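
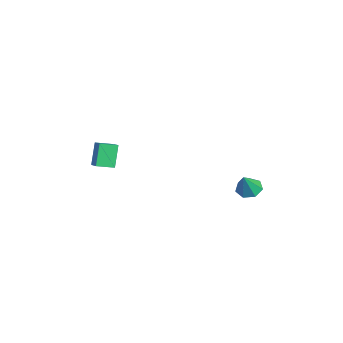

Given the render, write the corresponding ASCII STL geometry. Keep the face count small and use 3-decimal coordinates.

solid 
facet normal -0.463 0.273 -0.843
outer loop
vertex 3.973 3.597 -4.141
vertex 3.476 3.962 -3.75
vertex 4.11 4.204 -4.02
endloop
endfacet
facet normal 0.975 -0.201 -0.096
outer loop
vertex 3.973 3.597 -4.141
vertex 4.11 4.204 -4.02
vertex 4.124 3.578 -2.57
endloop
endfacet
facet normal -0.463 0.273 -0.843
outer loop
vertex 4.11 4.204 -4.02
vertex 3.476 3.962 -3.75
vertex 3.769 4.628 -3.695
endloop
endfacet
facet normal 0.834 0.509 0.212
outer loop
vertex 4.11 4.204 -4.02
vertex 3.769 4.628 -3.695
vertex 4.124 3.578 -2.57
endloop
endfacet
facet normal -0.464 0.274 -0.842
outer loop
vertex 3.769 4.628 -3.695
vertex 3.476 3.962 -3.75
vertex 3.208 4.551 -3.411
endloop
endfacet
facet normal 0.216 0.747 0.629
outer loop
vertex 3.769 4.628 -3.695
vertex 3.208 4.551 -3.411
vertex 4.124 3.578 -2.57
endloop
endfacet
facet normal -0.463 0.275 -0.843
outer loop
vertex 3.208 4.551 -3.411
vertex 3.476 3.962 -3.75
vertex 2.848 4.03 -3.383
endloop
endfacet
facet normal -0.419 0.335 0.844
outer loop
vertex 3.208 4.551 -3.411
vertex 2.848 4.03 -3.383
vertex 4.124 3.578 -2.57
endloop
endfacet
facet normal -0.463 0.274 -0.843
outer loop
vertex 2.848 4.03 -3.383
vertex 3.476 3.962 -3.75
vertex 2.961 3.458 -3.631
endloop
endfacet
facet normal -0.589 -0.417 0.693
outer loop
vertex 2.848 4.03 -3.383
vertex 2.961 3.458 -3.631
vertex 4.124 3.578 -2.57
endloop
endfacet
facet normal -0.463 0.275 -0.842
outer loop
vertex 2.961 3.458 -3.631
vertex 3.476 3.962 -3.75
vertex 3.461 3.265 -3.969
endloop
endfacet
facet normal -0.168 -0.942 0.290
outer loop
vertex 2.961 3.458 -3.631
vertex 3.461 3.265 -3.969
vertex 4.124 3.578 -2.57
endloop
endfacet
facet normal -0.462 0.275 -0.843
outer loop
vertex 3.461 3.265 -3.969
vertex 3.476 3.962 -3.75
vertex 3.973 3.597 -4.141
endloop
endfacet
facet normal 0.529 -0.847 -0.061
outer loop
vertex 3.461 3.265 -3.969
vertex 3.973 3.597 -4.141
vertex 4.124 3.578 -2.57
endloop
endfacet
facet normal -0.893 -0.202 -0.402
outer loop
vertex 0.56 -3.701 -1.641
vertex 0.444 -2.734 -1.869
vertex 1.194 -3.93 -2.936
endloop
endfacet
facet normal 0.116 -0.967 0.228
outer loop
vertex 2.096 -3.726 -2.531
vertex 0.56 -3.701 -1.641
vertex 1.194 -3.93 -2.936
endloop
endfacet
facet normal -0.893 -0.202 -0.401
outer loop
vertex 1.194 -3.93 -2.936
vertex 0.444 -2.734 -1.869
vertex 1.078 -2.964 -3.164
endloop
endfacet
facet normal 0.434 -0.157 -0.887
outer loop
vertex 1.078 -2.964 -3.164
vertex 2.096 -3.726 -2.531
vertex 1.194 -3.93 -2.936
endloop
endfacet
facet normal -0.434 0.157 0.887
outer loop
vertex 0.56 -3.701 -1.641
vertex 1.346 -2.53 -1.464
vertex 0.444 -2.734 -1.869
endloop
endfacet
facet normal 0.117 -0.966 0.229
outer loop
vertex 1.462 -3.496 -1.236
vertex 0.56 -3.701 -1.641
vertex 2.096 -3.726 -2.531
endloop
endfacet
facet normal -0.434 0.157 0.887
outer loop
vertex 1.462 -3.496 -1.236
vertex 1.346 -2.53 -1.464
vertex 0.56 -3.701 -1.641
endloop
endfacet
facet normal -0.116 0.967 -0.228
outer loop
vertex 0.444 -2.734 -1.869
vertex 1.346 -2.53 -1.464
vertex 1.078 -2.964 -3.164
endloop
endfacet
facet normal 0.434 -0.157 -0.887
outer loop
vertex 1.98 -2.759 -2.759
vertex 2.096 -3.726 -2.531
vertex 1.078 -2.964 -3.164
endloop
endfacet
facet normal -0.117 0.967 -0.228
outer loop
vertex 1.078 -2.964 -3.164
vertex 1.346 -2.53 -1.464
vertex 1.98 -2.759 -2.759
endloop
endfacet
facet normal 0.893 0.202 0.402
outer loop
vertex 1.98 -2.759 -2.759
vertex 1.462 -3.496 -1.236
vertex 2.096 -3.726 -2.531
endloop
endfacet
facet normal 0.893 0.202 0.402
outer loop
vertex 1.346 -2.53 -1.464
vertex 1.462 -3.496 -1.236
vertex 1.98 -2.759 -2.759
endloop
endfacet

endsolid


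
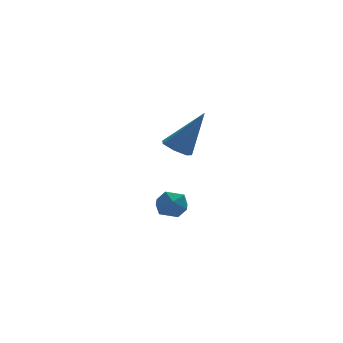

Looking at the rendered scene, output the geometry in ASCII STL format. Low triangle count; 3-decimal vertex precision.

solid 
facet normal -0.958 0.234 -0.165
outer loop
vertex 3.215 2.239 -3.222
vertex 3.01 1.897 -2.517
vertex 3.206 2.682 -2.544
endloop
endfacet
facet normal -0.524 0.710 -0.471
outer loop
vertex 3.215 2.239 -3.222
vertex 3.206 2.682 -2.544
vertex 3.807 2.771 -3.079
endloop
endfacet
facet normal -0.100 0.361 -0.927
outer loop
vertex 3.215 2.239 -3.222
vertex 3.807 2.771 -3.079
vertex 3.983 2.041 -3.382
endloop
endfacet
facet normal -0.274 -0.332 -0.903
outer loop
vertex 3.215 2.239 -3.222
vertex 3.983 2.041 -3.382
vertex 3.491 1.501 -3.034
endloop
endfacet
facet normal -0.803 -0.410 -0.433
outer loop
vertex 3.215 2.239 -3.222
vertex 3.491 1.501 -3.034
vertex 3.01 1.897 -2.517
endloop
endfacet
facet normal -0.113 0.993 0.038
outer loop
vertex 3.807 2.771 -3.079
vertex 3.206 2.682 -2.544
vertex 3.969 2.759 -2.286
endloop
endfacet
facet normal -0.816 0.222 0.534
outer loop
vertex 3.206 2.682 -2.544
vertex 3.01 1.897 -2.517
vertex 3.477 2.219 -1.938
endloop
endfacet
facet normal -0.564 -0.819 0.103
outer loop
vertex 3.01 1.897 -2.517
vertex 3.491 1.501 -3.034
vertex 3.653 1.489 -2.241
endloop
endfacet
facet normal 0.293 -0.692 -0.660
outer loop
vertex 3.491 1.501 -3.034
vertex 3.983 2.041 -3.382
vertex 4.254 1.578 -2.776
endloop
endfacet
facet normal 0.572 0.428 -0.700
outer loop
vertex 3.983 2.041 -3.382
vertex 3.807 2.771 -3.079
vertex 4.45 2.363 -2.803
endloop
endfacet
facet normal 0.274 0.332 0.903
outer loop
vertex 4.245 2.021 -2.098
vertex 3.969 2.759 -2.286
vertex 3.477 2.219 -1.938
endloop
endfacet
facet normal 0.100 -0.361 0.927
outer loop
vertex 4.245 2.021 -2.098
vertex 3.477 2.219 -1.938
vertex 3.653 1.489 -2.241
endloop
endfacet
facet normal 0.524 -0.710 0.471
outer loop
vertex 4.245 2.021 -2.098
vertex 3.653 1.489 -2.241
vertex 4.254 1.578 -2.776
endloop
endfacet
facet normal 0.958 -0.234 0.165
outer loop
vertex 4.245 2.021 -2.098
vertex 4.254 1.578 -2.776
vertex 4.45 2.363 -2.803
endloop
endfacet
facet normal 0.803 0.410 0.433
outer loop
vertex 4.245 2.021 -2.098
vertex 4.45 2.363 -2.803
vertex 3.969 2.759 -2.286
endloop
endfacet
facet normal -0.293 0.692 0.660
outer loop
vertex 3.477 2.219 -1.938
vertex 3.969 2.759 -2.286
vertex 3.206 2.682 -2.544
endloop
endfacet
facet normal -0.572 -0.428 0.700
outer loop
vertex 3.653 1.489 -2.241
vertex 3.477 2.219 -1.938
vertex 3.01 1.897 -2.517
endloop
endfacet
facet normal 0.113 -0.993 -0.038
outer loop
vertex 4.254 1.578 -2.776
vertex 3.653 1.489 -2.241
vertex 3.491 1.501 -3.034
endloop
endfacet
facet normal 0.816 -0.222 -0.534
outer loop
vertex 4.45 2.363 -2.803
vertex 4.254 1.578 -2.776
vertex 3.983 2.041 -3.382
endloop
endfacet
facet normal 0.564 0.819 -0.103
outer loop
vertex 3.969 2.759 -2.286
vertex 4.45 2.363 -2.803
vertex 3.807 2.771 -3.079
endloop
endfacet
facet normal -0.522 0.009 -0.853
outer loop
vertex 3.821 -0.136 1.293
vertex 3.354 -0.591 1.574
vertex 3.344 0.119 1.588
endloop
endfacet
facet normal 0.490 0.871 0.040
outer loop
vertex 3.821 -0.136 1.293
vertex 3.344 0.119 1.588
vertex 4.486 -0.609 3.426
endloop
endfacet
facet normal -0.521 0.009 -0.853
outer loop
vertex 3.344 0.119 1.588
vertex 3.354 -0.591 1.574
vertex 2.874 -0.16 1.872
endloop
endfacet
facet normal -0.220 0.853 0.474
outer loop
vertex 3.344 0.119 1.588
vertex 2.874 -0.16 1.872
vertex 4.486 -0.609 3.426
endloop
endfacet
facet normal -0.522 0.009 -0.853
outer loop
vertex 2.874 -0.16 1.872
vertex 3.354 -0.591 1.574
vertex 2.766 -0.764 1.932
endloop
endfacet
facet normal -0.654 0.190 0.733
outer loop
vertex 2.874 -0.16 1.872
vertex 2.766 -0.764 1.932
vertex 4.486 -0.609 3.426
endloop
endfacet
facet normal -0.522 0.008 -0.853
outer loop
vertex 2.766 -0.764 1.932
vertex 3.354 -0.591 1.574
vertex 3.1 -1.237 1.723
endloop
endfacet
facet normal -0.484 -0.616 0.621
outer loop
vertex 2.766 -0.764 1.932
vertex 3.1 -1.237 1.723
vertex 4.486 -0.609 3.426
endloop
endfacet
facet normal -0.521 0.008 -0.853
outer loop
vertex 3.1 -1.237 1.723
vertex 3.354 -0.591 1.574
vertex 3.626 -1.223 1.402
endloop
endfacet
facet normal 0.162 -0.961 0.223
outer loop
vertex 3.1 -1.237 1.723
vertex 3.626 -1.223 1.402
vertex 4.486 -0.609 3.426
endloop
endfacet
facet normal -0.522 0.008 -0.853
outer loop
vertex 3.626 -1.223 1.402
vertex 3.354 -0.591 1.574
vertex 3.947 -0.733 1.21
endloop
endfacet
facet normal 0.796 -0.584 -0.161
outer loop
vertex 3.626 -1.223 1.402
vertex 3.947 -0.733 1.21
vertex 4.486 -0.609 3.426
endloop
endfacet
facet normal -0.522 0.009 -0.853
outer loop
vertex 3.947 -0.733 1.21
vertex 3.354 -0.591 1.574
vertex 3.821 -0.136 1.293
endloop
endfacet
facet normal 0.942 0.232 -0.242
outer loop
vertex 3.947 -0.733 1.21
vertex 3.821 -0.136 1.293
vertex 4.486 -0.609 3.426
endloop
endfacet

endsolid


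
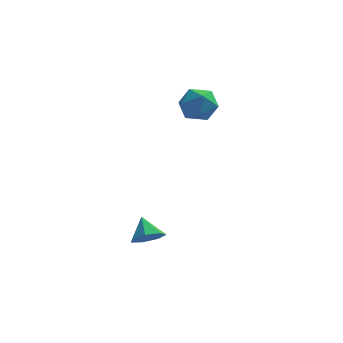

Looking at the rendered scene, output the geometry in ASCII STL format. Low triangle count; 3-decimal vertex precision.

solid 
facet normal -0.665 0.646 0.375
outer loop
vertex -0.902 2.08 1.537
vertex -1.552 1.503 1.379
vertex -1.128 1.49 2.154
endloop
endfacet
facet normal -0.028 0.728 0.685
outer loop
vertex -0.902 2.08 1.537
vertex -1.128 1.49 2.154
vertex -0.276 1.666 2.002
endloop
endfacet
facet normal 0.448 0.876 0.176
outer loop
vertex -0.902 2.08 1.537
vertex -0.276 1.666 2.002
vertex -0.173 1.788 1.134
endloop
endfacet
facet normal 0.107 0.887 -0.450
outer loop
vertex -0.902 2.08 1.537
vertex -0.173 1.788 1.134
vertex -0.961 1.687 0.748
endloop
endfacet
facet normal -0.581 0.745 -0.327
outer loop
vertex -0.902 2.08 1.537
vertex -0.961 1.687 0.748
vertex -1.552 1.503 1.379
endloop
endfacet
facet normal 0.154 0.105 0.983
outer loop
vertex -0.276 1.666 2.002
vertex -1.128 1.49 2.154
vertex -0.539 0.833 2.132
endloop
endfacet
facet normal -0.877 -0.028 0.479
outer loop
vertex -1.128 1.49 2.154
vertex -1.552 1.503 1.379
vertex -1.327 0.732 1.746
endloop
endfacet
facet normal -0.742 0.132 -0.657
outer loop
vertex -1.552 1.503 1.379
vertex -0.961 1.687 0.748
vertex -1.224 0.854 0.878
endloop
endfacet
facet normal 0.372 0.362 -0.855
outer loop
vertex -0.961 1.687 0.748
vertex -0.173 1.788 1.134
vertex -0.372 1.03 0.726
endloop
endfacet
facet normal 0.925 0.345 0.158
outer loop
vertex -0.173 1.788 1.134
vertex -0.276 1.666 2.002
vertex 0.052 1.017 1.501
endloop
endfacet
facet normal -0.107 -0.887 0.450
outer loop
vertex -0.598 0.44 1.343
vertex -0.539 0.833 2.132
vertex -1.327 0.732 1.746
endloop
endfacet
facet normal -0.448 -0.876 -0.176
outer loop
vertex -0.598 0.44 1.343
vertex -1.327 0.732 1.746
vertex -1.224 0.854 0.878
endloop
endfacet
facet normal 0.028 -0.728 -0.685
outer loop
vertex -0.598 0.44 1.343
vertex -1.224 0.854 0.878
vertex -0.372 1.03 0.726
endloop
endfacet
facet normal 0.665 -0.646 -0.375
outer loop
vertex -0.598 0.44 1.343
vertex -0.372 1.03 0.726
vertex 0.052 1.017 1.501
endloop
endfacet
facet normal 0.581 -0.745 0.327
outer loop
vertex -0.598 0.44 1.343
vertex 0.052 1.017 1.501
vertex -0.539 0.833 2.132
endloop
endfacet
facet normal -0.372 -0.362 0.855
outer loop
vertex -1.327 0.732 1.746
vertex -0.539 0.833 2.132
vertex -1.128 1.49 2.154
endloop
endfacet
facet normal -0.925 -0.345 -0.158
outer loop
vertex -1.224 0.854 0.878
vertex -1.327 0.732 1.746
vertex -1.552 1.503 1.379
endloop
endfacet
facet normal -0.154 -0.105 -0.983
outer loop
vertex -0.372 1.03 0.726
vertex -1.224 0.854 0.878
vertex -0.961 1.687 0.748
endloop
endfacet
facet normal 0.877 0.028 -0.479
outer loop
vertex 0.052 1.017 1.501
vertex -0.372 1.03 0.726
vertex -0.173 1.788 1.134
endloop
endfacet
facet normal 0.742 -0.132 0.657
outer loop
vertex -0.539 0.833 2.132
vertex 0.052 1.017 1.501
vertex -0.276 1.666 2.002
endloop
endfacet
facet normal 0.312 -0.655 -0.688
outer loop
vertex -1.926 -2.26 -4.1
vertex -2.256 -2.784 -3.751
vertex -2.511 -2.365 -4.265
endloop
endfacet
facet normal -0.113 0.970 -0.218
outer loop
vertex -1.926 -2.26 -4.1
vertex -2.511 -2.365 -4.265
vertex -2.584 -2.096 -3.029
endloop
endfacet
facet normal 0.313 -0.654 -0.689
outer loop
vertex -2.511 -2.365 -4.265
vertex -2.256 -2.784 -3.751
vertex -2.903 -2.785 -4.044
endloop
endfacet
facet normal -0.765 0.619 -0.180
outer loop
vertex -2.511 -2.365 -4.265
vertex -2.903 -2.785 -4.044
vertex -2.584 -2.096 -3.029
endloop
endfacet
facet normal 0.313 -0.655 -0.688
outer loop
vertex -2.903 -2.785 -4.044
vertex -2.256 -2.784 -3.751
vertex -2.808 -3.204 -3.602
endloop
endfacet
facet normal -0.963 0.059 0.263
outer loop
vertex -2.903 -2.785 -4.044
vertex -2.808 -3.204 -3.602
vertex -2.584 -2.096 -3.029
endloop
endfacet
facet normal 0.312 -0.654 -0.689
outer loop
vertex -2.808 -3.204 -3.602
vertex -2.256 -2.784 -3.751
vertex -2.298 -3.307 -3.273
endloop
endfacet
facet normal -0.559 -0.289 0.777
outer loop
vertex -2.808 -3.204 -3.602
vertex -2.298 -3.307 -3.273
vertex -2.584 -2.096 -3.029
endloop
endfacet
facet normal 0.313 -0.654 -0.688
outer loop
vertex -2.298 -3.307 -3.273
vertex -2.256 -2.784 -3.751
vertex -1.756 -3.015 -3.304
endloop
endfacet
facet normal 0.144 -0.163 0.976
outer loop
vertex -2.298 -3.307 -3.273
vertex -1.756 -3.015 -3.304
vertex -2.584 -2.096 -3.029
endloop
endfacet
facet normal 0.312 -0.656 -0.688
outer loop
vertex -1.756 -3.015 -3.304
vertex -2.256 -2.784 -3.751
vertex -1.59 -2.55 -3.672
endloop
endfacet
facet normal 0.616 0.342 0.710
outer loop
vertex -1.756 -3.015 -3.304
vertex -1.59 -2.55 -3.672
vertex -2.584 -2.096 -3.029
endloop
endfacet
facet normal 0.312 -0.655 -0.688
outer loop
vertex -1.59 -2.55 -3.672
vertex -2.256 -2.784 -3.751
vertex -1.926 -2.26 -4.1
endloop
endfacet
facet normal 0.502 0.846 0.179
outer loop
vertex -1.59 -2.55 -3.672
vertex -1.926 -2.26 -4.1
vertex -2.584 -2.096 -3.029
endloop
endfacet

endsolid


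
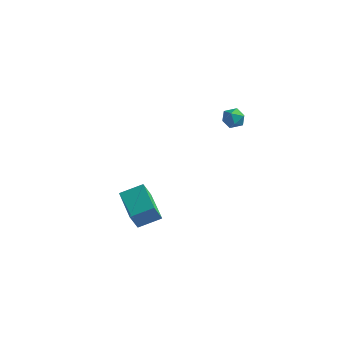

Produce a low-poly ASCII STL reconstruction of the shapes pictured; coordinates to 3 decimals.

solid 
facet normal -0.646 -0.652 -0.397
outer loop
vertex -2.164 -4.232 -3.632
vertex -3.828 -2.923 -3.073
vertex -2.076 -3.649 -4.734
endloop
endfacet
facet normal 0.760 -0.598 -0.256
outer loop
vertex -1.152 -2.717 -4.167
vertex -2.164 -4.232 -3.632
vertex -2.076 -3.649 -4.734
endloop
endfacet
facet normal -0.646 -0.652 -0.397
outer loop
vertex -2.076 -3.649 -4.734
vertex -3.828 -2.923 -3.073
vertex -3.74 -2.34 -4.175
endloop
endfacet
facet normal 0.071 0.466 -0.882
outer loop
vertex -3.74 -2.34 -4.175
vertex -1.152 -2.717 -4.167
vertex -2.076 -3.649 -4.734
endloop
endfacet
facet normal -0.071 -0.466 0.882
outer loop
vertex -2.164 -4.232 -3.632
vertex -2.904 -1.991 -2.506
vertex -3.828 -2.923 -3.073
endloop
endfacet
facet normal 0.760 -0.598 -0.256
outer loop
vertex -1.24 -3.3 -3.065
vertex -2.164 -4.232 -3.632
vertex -1.152 -2.717 -4.167
endloop
endfacet
facet normal -0.071 -0.466 0.882
outer loop
vertex -1.24 -3.3 -3.065
vertex -2.904 -1.991 -2.506
vertex -2.164 -4.232 -3.632
endloop
endfacet
facet normal -0.760 0.598 0.256
outer loop
vertex -3.828 -2.923 -3.073
vertex -2.904 -1.991 -2.506
vertex -3.74 -2.34 -4.175
endloop
endfacet
facet normal 0.071 0.466 -0.882
outer loop
vertex -2.816 -1.408 -3.608
vertex -1.152 -2.717 -4.167
vertex -3.74 -2.34 -4.175
endloop
endfacet
facet normal -0.760 0.598 0.256
outer loop
vertex -3.74 -2.34 -4.175
vertex -2.904 -1.991 -2.506
vertex -2.816 -1.408 -3.608
endloop
endfacet
facet normal 0.646 0.652 0.397
outer loop
vertex -2.816 -1.408 -3.608
vertex -1.24 -3.3 -3.065
vertex -1.152 -2.717 -4.167
endloop
endfacet
facet normal 0.646 0.652 0.397
outer loop
vertex -2.904 -1.991 -2.506
vertex -1.24 -3.3 -3.065
vertex -2.816 -1.408 -3.608
endloop
endfacet
facet normal -0.599 0.474 0.645
outer loop
vertex 1.409 0.019 3.563
vertex 1.294 -0.588 3.902
vertex 1.83 -0.173 4.095
endloop
endfacet
facet normal -0.092 0.911 0.401
outer loop
vertex 1.409 0.019 3.563
vertex 1.83 -0.173 4.095
vertex 2.106 0.111 3.513
endloop
endfacet
facet normal -0.146 0.939 -0.311
outer loop
vertex 1.409 0.019 3.563
vertex 2.106 0.111 3.513
vertex 1.741 -0.129 2.959
endloop
endfacet
facet normal -0.689 0.519 -0.506
outer loop
vertex 1.409 0.019 3.563
vertex 1.741 -0.129 2.959
vertex 1.239 -0.56 3.2
endloop
endfacet
facet normal -0.969 0.231 0.085
outer loop
vertex 1.409 0.019 3.563
vertex 1.239 -0.56 3.2
vertex 1.294 -0.588 3.902
endloop
endfacet
facet normal 0.543 0.624 0.562
outer loop
vertex 2.106 0.111 3.513
vertex 1.83 -0.173 4.095
vertex 2.421 -0.44 3.82
endloop
endfacet
facet normal -0.281 -0.082 0.956
outer loop
vertex 1.83 -0.173 4.095
vertex 1.294 -0.588 3.902
vertex 1.919 -0.871 4.061
endloop
endfacet
facet normal -0.879 -0.475 0.050
outer loop
vertex 1.294 -0.588 3.902
vertex 1.239 -0.56 3.2
vertex 1.554 -1.111 3.507
endloop
endfacet
facet normal -0.426 -0.010 -0.905
outer loop
vertex 1.239 -0.56 3.2
vertex 1.741 -0.129 2.959
vertex 1.83 -0.827 2.925
endloop
endfacet
facet normal 0.453 0.670 -0.589
outer loop
vertex 1.741 -0.129 2.959
vertex 2.106 0.111 3.513
vertex 2.366 -0.412 3.118
endloop
endfacet
facet normal 0.689 -0.519 0.506
outer loop
vertex 2.251 -1.019 3.457
vertex 2.421 -0.44 3.82
vertex 1.919 -0.871 4.061
endloop
endfacet
facet normal 0.146 -0.939 0.311
outer loop
vertex 2.251 -1.019 3.457
vertex 1.919 -0.871 4.061
vertex 1.554 -1.111 3.507
endloop
endfacet
facet normal 0.092 -0.911 -0.401
outer loop
vertex 2.251 -1.019 3.457
vertex 1.554 -1.111 3.507
vertex 1.83 -0.827 2.925
endloop
endfacet
facet normal 0.599 -0.474 -0.645
outer loop
vertex 2.251 -1.019 3.457
vertex 1.83 -0.827 2.925
vertex 2.366 -0.412 3.118
endloop
endfacet
facet normal 0.969 -0.231 -0.085
outer loop
vertex 2.251 -1.019 3.457
vertex 2.366 -0.412 3.118
vertex 2.421 -0.44 3.82
endloop
endfacet
facet normal 0.426 0.010 0.905
outer loop
vertex 1.919 -0.871 4.061
vertex 2.421 -0.44 3.82
vertex 1.83 -0.173 4.095
endloop
endfacet
facet normal -0.453 -0.670 0.589
outer loop
vertex 1.554 -1.111 3.507
vertex 1.919 -0.871 4.061
vertex 1.294 -0.588 3.902
endloop
endfacet
facet normal -0.543 -0.624 -0.562
outer loop
vertex 1.83 -0.827 2.925
vertex 1.554 -1.111 3.507
vertex 1.239 -0.56 3.2
endloop
endfacet
facet normal 0.281 0.082 -0.956
outer loop
vertex 2.366 -0.412 3.118
vertex 1.83 -0.827 2.925
vertex 1.741 -0.129 2.959
endloop
endfacet
facet normal 0.879 0.475 -0.050
outer loop
vertex 2.421 -0.44 3.82
vertex 2.366 -0.412 3.118
vertex 2.106 0.111 3.513
endloop
endfacet

endsolid


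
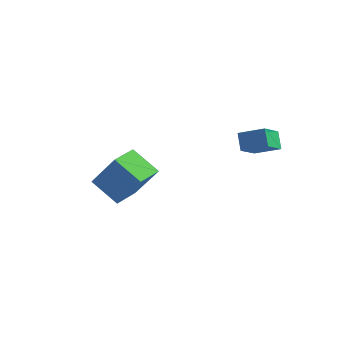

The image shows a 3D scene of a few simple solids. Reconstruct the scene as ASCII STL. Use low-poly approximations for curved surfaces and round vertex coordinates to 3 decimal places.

solid 
facet normal -0.450 0.472 0.758
outer loop
vertex 4.179 1.471 0.753
vertex 4.165 2.74 -0.046
vertex 2.947 1.131 0.234
endloop
endfacet
facet normal 0.009 -0.846 0.533
outer loop
vertex 3.415 0.64 -0.554
vertex 4.179 1.471 0.753
vertex 2.947 1.131 0.234
endloop
endfacet
facet normal -0.450 0.472 0.758
outer loop
vertex 2.947 1.131 0.234
vertex 4.165 2.74 -0.046
vertex 2.933 2.4 -0.565
endloop
endfacet
facet normal -0.893 -0.247 -0.376
outer loop
vertex 2.933 2.4 -0.565
vertex 3.415 0.64 -0.554
vertex 2.947 1.131 0.234
endloop
endfacet
facet normal 0.893 0.247 0.376
outer loop
vertex 4.179 1.471 0.753
vertex 4.633 2.249 -0.834
vertex 4.165 2.74 -0.046
endloop
endfacet
facet normal 0.009 -0.846 0.533
outer loop
vertex 4.647 0.98 -0.035
vertex 4.179 1.471 0.753
vertex 3.415 0.64 -0.554
endloop
endfacet
facet normal 0.893 0.247 0.376
outer loop
vertex 4.647 0.98 -0.035
vertex 4.633 2.249 -0.834
vertex 4.179 1.471 0.753
endloop
endfacet
facet normal -0.009 0.846 -0.533
outer loop
vertex 4.165 2.74 -0.046
vertex 4.633 2.249 -0.834
vertex 2.933 2.4 -0.565
endloop
endfacet
facet normal -0.893 -0.247 -0.376
outer loop
vertex 3.401 1.909 -1.353
vertex 3.415 0.64 -0.554
vertex 2.933 2.4 -0.565
endloop
endfacet
facet normal -0.009 0.846 -0.533
outer loop
vertex 2.933 2.4 -0.565
vertex 4.633 2.249 -0.834
vertex 3.401 1.909 -1.353
endloop
endfacet
facet normal 0.450 -0.472 -0.758
outer loop
vertex 3.401 1.909 -1.353
vertex 4.647 0.98 -0.035
vertex 3.415 0.64 -0.554
endloop
endfacet
facet normal 0.450 -0.472 -0.758
outer loop
vertex 4.633 2.249 -0.834
vertex 4.647 0.98 -0.035
vertex 3.401 1.909 -1.353
endloop
endfacet
facet normal 0.045 0.863 -0.504
outer loop
vertex -2.007 -0.475 -4.372
vertex -2.743 -0.211 -3.986
vertex -1.971 -0.037 -3.619
endloop
endfacet
facet normal 0.699 0.604 -0.384
outer loop
vertex -2.007 -0.475 -4.372
vertex -1.971 -0.037 -3.619
vertex -1.449 -0.724 -3.749
endloop
endfacet
facet normal 0.735 -0.046 -0.677
outer loop
vertex -2.007 -0.475 -4.372
vertex -1.449 -0.724 -3.749
vertex -1.899 -1.323 -4.197
endloop
endfacet
facet normal 0.104 -0.188 -0.977
outer loop
vertex -2.007 -0.475 -4.372
vertex -1.899 -1.323 -4.197
vertex -2.699 -1.006 -4.343
endloop
endfacet
facet normal -0.323 0.373 -0.870
outer loop
vertex -2.007 -0.475 -4.372
vertex -2.699 -1.006 -4.343
vertex -2.743 -0.211 -3.986
endloop
endfacet
facet normal 0.782 0.534 0.321
outer loop
vertex -1.449 -0.724 -3.749
vertex -1.971 -0.037 -3.619
vertex -1.841 -0.614 -2.977
endloop
endfacet
facet normal -0.275 0.953 0.128
outer loop
vertex -1.971 -0.037 -3.619
vertex -2.743 -0.211 -3.986
vertex -2.641 -0.297 -3.123
endloop
endfacet
facet normal -0.871 0.161 -0.465
outer loop
vertex -2.743 -0.211 -3.986
vertex -2.699 -1.006 -4.343
vertex -3.091 -0.896 -3.571
endloop
endfacet
facet normal -0.181 -0.749 -0.637
outer loop
vertex -2.699 -1.006 -4.343
vertex -1.899 -1.323 -4.197
vertex -2.569 -1.583 -3.701
endloop
endfacet
facet normal 0.841 -0.519 -0.151
outer loop
vertex -1.899 -1.323 -4.197
vertex -1.449 -0.724 -3.749
vertex -1.797 -1.409 -3.334
endloop
endfacet
facet normal -0.104 0.188 0.977
outer loop
vertex -2.533 -1.145 -2.948
vertex -1.841 -0.614 -2.977
vertex -2.641 -0.297 -3.123
endloop
endfacet
facet normal -0.735 0.046 0.677
outer loop
vertex -2.533 -1.145 -2.948
vertex -2.641 -0.297 -3.123
vertex -3.091 -0.896 -3.571
endloop
endfacet
facet normal -0.699 -0.604 0.384
outer loop
vertex -2.533 -1.145 -2.948
vertex -3.091 -0.896 -3.571
vertex -2.569 -1.583 -3.701
endloop
endfacet
facet normal -0.045 -0.863 0.504
outer loop
vertex -2.533 -1.145 -2.948
vertex -2.569 -1.583 -3.701
vertex -1.797 -1.409 -3.334
endloop
endfacet
facet normal 0.323 -0.373 0.870
outer loop
vertex -2.533 -1.145 -2.948
vertex -1.797 -1.409 -3.334
vertex -1.841 -0.614 -2.977
endloop
endfacet
facet normal 0.181 0.749 0.637
outer loop
vertex -2.641 -0.297 -3.123
vertex -1.841 -0.614 -2.977
vertex -1.971 -0.037 -3.619
endloop
endfacet
facet normal -0.841 0.519 0.151
outer loop
vertex -3.091 -0.896 -3.571
vertex -2.641 -0.297 -3.123
vertex -2.743 -0.211 -3.986
endloop
endfacet
facet normal -0.782 -0.534 -0.321
outer loop
vertex -2.569 -1.583 -3.701
vertex -3.091 -0.896 -3.571
vertex -2.699 -1.006 -4.343
endloop
endfacet
facet normal 0.275 -0.953 -0.128
outer loop
vertex -1.797 -1.409 -3.334
vertex -2.569 -1.583 -3.701
vertex -1.899 -1.323 -4.197
endloop
endfacet
facet normal 0.871 -0.161 0.465
outer loop
vertex -1.841 -0.614 -2.977
vertex -1.797 -1.409 -3.334
vertex -1.449 -0.724 -3.749
endloop
endfacet
facet normal -0.565 -0.041 -0.824
outer loop
vertex -1.541 -4.175 -1.815
vertex -1.562 -2.696 -1.874
vertex -0.131 -4.194 -2.782
endloop
endfacet
facet normal 0.014 -0.999 0.040
outer loop
vertex 1.102 -4.104 -0.986
vertex -1.541 -4.175 -1.815
vertex -0.131 -4.194 -2.782
endloop
endfacet
facet normal -0.565 -0.041 -0.824
outer loop
vertex -0.131 -4.194 -2.782
vertex -1.562 -2.696 -1.874
vertex -0.152 -2.715 -2.841
endloop
endfacet
facet normal 0.825 -0.011 -0.566
outer loop
vertex -0.152 -2.715 -2.841
vertex 1.102 -4.104 -0.986
vertex -0.131 -4.194 -2.782
endloop
endfacet
facet normal -0.825 0.011 0.566
outer loop
vertex -1.541 -4.175 -1.815
vertex -0.329 -2.606 -0.078
vertex -1.562 -2.696 -1.874
endloop
endfacet
facet normal 0.014 -0.999 0.040
outer loop
vertex -0.308 -4.085 -0.019
vertex -1.541 -4.175 -1.815
vertex 1.102 -4.104 -0.986
endloop
endfacet
facet normal -0.825 0.011 0.566
outer loop
vertex -0.308 -4.085 -0.019
vertex -0.329 -2.606 -0.078
vertex -1.541 -4.175 -1.815
endloop
endfacet
facet normal -0.014 0.999 -0.040
outer loop
vertex -1.562 -2.696 -1.874
vertex -0.329 -2.606 -0.078
vertex -0.152 -2.715 -2.841
endloop
endfacet
facet normal 0.825 -0.011 -0.566
outer loop
vertex 1.081 -2.625 -1.045
vertex 1.102 -4.104 -0.986
vertex -0.152 -2.715 -2.841
endloop
endfacet
facet normal -0.014 0.999 -0.040
outer loop
vertex -0.152 -2.715 -2.841
vertex -0.329 -2.606 -0.078
vertex 1.081 -2.625 -1.045
endloop
endfacet
facet normal 0.565 0.041 0.824
outer loop
vertex 1.081 -2.625 -1.045
vertex -0.308 -4.085 -0.019
vertex 1.102 -4.104 -0.986
endloop
endfacet
facet normal 0.565 0.041 0.824
outer loop
vertex -0.329 -2.606 -0.078
vertex -0.308 -4.085 -0.019
vertex 1.081 -2.625 -1.045
endloop
endfacet

endsolid


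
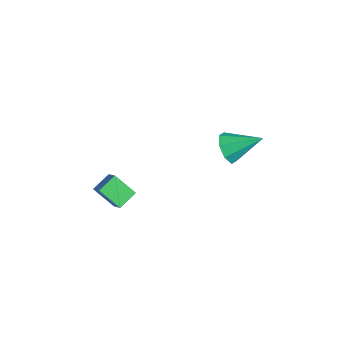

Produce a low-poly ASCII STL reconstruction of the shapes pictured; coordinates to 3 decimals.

solid 
facet normal -0.416 -0.762 -0.497
outer loop
vertex -0.631 2.365 -2.52
vertex -0.977 2.114 -1.845
vertex -1.184 2.612 -2.435
endloop
endfacet
facet normal 0.255 0.772 -0.583
outer loop
vertex -0.631 2.365 -2.52
vertex -1.184 2.612 -2.435
vertex -0.283 3.386 -1.015
endloop
endfacet
facet normal -0.416 -0.762 -0.497
outer loop
vertex -1.184 2.612 -2.435
vertex -0.977 2.114 -1.845
vertex -1.617 2.567 -2.004
endloop
endfacet
facet normal -0.355 0.897 -0.263
outer loop
vertex -1.184 2.612 -2.435
vertex -1.617 2.567 -2.004
vertex -0.283 3.386 -1.015
endloop
endfacet
facet normal -0.416 -0.762 -0.497
outer loop
vertex -1.617 2.567 -2.004
vertex -0.977 2.114 -1.845
vertex -1.675 2.257 -1.48
endloop
endfacet
facet normal -0.659 0.677 0.328
outer loop
vertex -1.617 2.567 -2.004
vertex -1.675 2.257 -1.48
vertex -0.283 3.386 -1.015
endloop
endfacet
facet normal -0.416 -0.762 -0.496
outer loop
vertex -1.675 2.257 -1.48
vertex -0.977 2.114 -1.845
vertex -1.324 1.863 -1.169
endloop
endfacet
facet normal -0.478 0.241 0.845
outer loop
vertex -1.675 2.257 -1.48
vertex -1.324 1.863 -1.169
vertex -0.283 3.386 -1.015
endloop
endfacet
facet normal -0.416 -0.762 -0.496
outer loop
vertex -1.324 1.863 -1.169
vertex -0.977 2.114 -1.845
vertex -0.77 1.616 -1.254
endloop
endfacet
facet normal 0.082 -0.155 0.984
outer loop
vertex -1.324 1.863 -1.169
vertex -0.77 1.616 -1.254
vertex -0.283 3.386 -1.015
endloop
endfacet
facet normal -0.416 -0.762 -0.496
outer loop
vertex -0.77 1.616 -1.254
vertex -0.977 2.114 -1.845
vertex -0.338 1.661 -1.685
endloop
endfacet
facet normal 0.692 -0.280 0.665
outer loop
vertex -0.77 1.616 -1.254
vertex -0.338 1.661 -1.685
vertex -0.283 3.386 -1.015
endloop
endfacet
facet normal -0.416 -0.762 -0.496
outer loop
vertex -0.338 1.661 -1.685
vertex -0.977 2.114 -1.845
vertex -0.28 1.971 -2.21
endloop
endfacet
facet normal 0.995 -0.061 0.074
outer loop
vertex -0.338 1.661 -1.685
vertex -0.28 1.971 -2.21
vertex -0.283 3.386 -1.015
endloop
endfacet
facet normal -0.416 -0.762 -0.497
outer loop
vertex -0.28 1.971 -2.21
vertex -0.977 2.114 -1.845
vertex -0.631 2.365 -2.52
endloop
endfacet
facet normal 0.814 0.376 -0.443
outer loop
vertex -0.28 1.971 -2.21
vertex -0.631 2.365 -2.52
vertex -0.283 3.386 -1.015
endloop
endfacet
facet normal -0.727 0.041 -0.686
outer loop
vertex -2.321 -2.717 -2.922
vertex -1.578 -2.107 -3.673
vertex -2.016 -3.547 -3.295
endloop
endfacet
facet normal -0.609 -0.500 0.615
outer loop
vertex -1.202 -3.593 -2.527
vertex -2.321 -2.717 -2.922
vertex -2.016 -3.547 -3.295
endloop
endfacet
facet normal -0.727 0.041 -0.686
outer loop
vertex -2.016 -3.547 -3.295
vertex -1.578 -2.107 -3.673
vertex -1.273 -2.937 -4.046
endloop
endfacet
facet normal 0.318 -0.865 -0.388
outer loop
vertex -1.273 -2.937 -4.046
vertex -1.202 -3.593 -2.527
vertex -2.016 -3.547 -3.295
endloop
endfacet
facet normal -0.318 0.865 0.388
outer loop
vertex -2.321 -2.717 -2.922
vertex -0.764 -2.153 -2.905
vertex -1.578 -2.107 -3.673
endloop
endfacet
facet normal -0.609 -0.500 0.615
outer loop
vertex -1.507 -2.763 -2.154
vertex -2.321 -2.717 -2.922
vertex -1.202 -3.593 -2.527
endloop
endfacet
facet normal -0.318 0.865 0.388
outer loop
vertex -1.507 -2.763 -2.154
vertex -0.764 -2.153 -2.905
vertex -2.321 -2.717 -2.922
endloop
endfacet
facet normal 0.609 0.500 -0.615
outer loop
vertex -1.578 -2.107 -3.673
vertex -0.764 -2.153 -2.905
vertex -1.273 -2.937 -4.046
endloop
endfacet
facet normal 0.318 -0.865 -0.388
outer loop
vertex -0.459 -2.983 -3.278
vertex -1.202 -3.593 -2.527
vertex -1.273 -2.937 -4.046
endloop
endfacet
facet normal 0.609 0.500 -0.615
outer loop
vertex -1.273 -2.937 -4.046
vertex -0.764 -2.153 -2.905
vertex -0.459 -2.983 -3.278
endloop
endfacet
facet normal 0.727 -0.041 0.686
outer loop
vertex -0.459 -2.983 -3.278
vertex -1.507 -2.763 -2.154
vertex -1.202 -3.593 -2.527
endloop
endfacet
facet normal 0.727 -0.041 0.686
outer loop
vertex -0.764 -2.153 -2.905
vertex -1.507 -2.763 -2.154
vertex -0.459 -2.983 -3.278
endloop
endfacet

endsolid


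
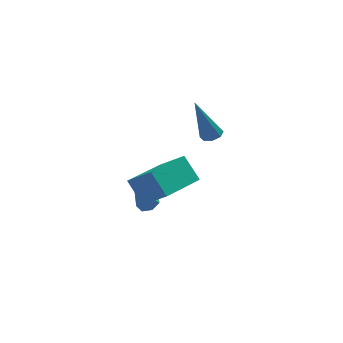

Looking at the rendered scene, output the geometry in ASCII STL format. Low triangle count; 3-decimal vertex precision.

solid 
facet normal 0.455 0.242 -0.857
outer loop
vertex -1.869 1.353 -3.337
vertex -2.318 1.205 -3.617
vertex -2.19 1.698 -3.41
endloop
endfacet
facet normal 0.394 0.526 0.754
outer loop
vertex -1.869 1.353 -3.337
vertex -2.19 1.698 -3.41
vertex -2.942 0.875 -2.443
endloop
endfacet
facet normal 0.456 0.241 -0.857
outer loop
vertex -2.19 1.698 -3.41
vertex -2.318 1.205 -3.617
vertex -2.608 1.672 -3.64
endloop
endfacet
facet normal -0.308 0.829 0.466
outer loop
vertex -2.19 1.698 -3.41
vertex -2.608 1.672 -3.64
vertex -2.942 0.875 -2.443
endloop
endfacet
facet normal 0.456 0.241 -0.857
outer loop
vertex -2.608 1.672 -3.64
vertex -2.318 1.205 -3.617
vertex -2.807 1.294 -3.852
endloop
endfacet
facet normal -0.894 0.445 0.047
outer loop
vertex -2.608 1.672 -3.64
vertex -2.807 1.294 -3.852
vertex -2.942 0.875 -2.443
endloop
endfacet
facet normal 0.456 0.240 -0.857
outer loop
vertex -2.807 1.294 -3.852
vertex -2.318 1.205 -3.617
vertex -2.638 0.849 -3.887
endloop
endfacet
facet normal -0.923 -0.336 -0.188
outer loop
vertex -2.807 1.294 -3.852
vertex -2.638 0.849 -3.887
vertex -2.942 0.875 -2.443
endloop
endfacet
facet normal 0.455 0.241 -0.857
outer loop
vertex -2.638 0.849 -3.887
vertex -2.318 1.205 -3.617
vertex -2.228 0.672 -3.719
endloop
endfacet
facet normal -0.374 -0.925 -0.062
outer loop
vertex -2.638 0.849 -3.887
vertex -2.228 0.672 -3.719
vertex -2.942 0.875 -2.443
endloop
endfacet
facet normal 0.455 0.241 -0.857
outer loop
vertex -2.228 0.672 -3.719
vertex -2.318 1.205 -3.617
vertex -1.886 0.897 -3.474
endloop
endfacet
facet normal 0.342 -0.880 0.331
outer loop
vertex -2.228 0.672 -3.719
vertex -1.886 0.897 -3.474
vertex -2.942 0.875 -2.443
endloop
endfacet
facet normal 0.455 0.241 -0.857
outer loop
vertex -1.886 0.897 -3.474
vertex -2.318 1.205 -3.617
vertex -1.869 1.353 -3.337
endloop
endfacet
facet normal 0.682 -0.234 0.693
outer loop
vertex -1.886 0.897 -3.474
vertex -1.869 1.353 -3.337
vertex -2.942 0.875 -2.443
endloop
endfacet
facet normal 0.335 0.036 -0.942
outer loop
vertex 0.504 -0.0 0.975
vertex 0.217 0.412 0.889
vertex 0.693 0.332 1.055
endloop
endfacet
facet normal 0.720 -0.521 0.459
outer loop
vertex 0.504 -0.0 0.975
vertex 0.693 0.332 1.055
vertex -0.517 0.328 2.951
endloop
endfacet
facet normal 0.335 0.041 -0.941
outer loop
vertex 0.693 0.332 1.055
vertex 0.217 0.412 0.889
vertex 0.602 0.711 1.039
endloop
endfacet
facet normal 0.822 0.220 0.525
outer loop
vertex 0.693 0.332 1.055
vertex 0.602 0.711 1.039
vertex -0.517 0.328 2.951
endloop
endfacet
facet normal 0.336 0.039 -0.941
outer loop
vertex 0.602 0.711 1.039
vertex 0.217 0.412 0.889
vertex 0.287 0.916 0.935
endloop
endfacet
facet normal 0.403 0.823 0.401
outer loop
vertex 0.602 0.711 1.039
vertex 0.287 0.916 0.935
vertex -0.517 0.328 2.951
endloop
endfacet
facet normal 0.335 0.039 -0.941
outer loop
vertex 0.287 0.916 0.935
vertex 0.217 0.412 0.889
vertex -0.07 0.825 0.804
endloop
endfacet
facet normal -0.297 0.942 0.156
outer loop
vertex 0.287 0.916 0.935
vertex -0.07 0.825 0.804
vertex -0.517 0.328 2.951
endloop
endfacet
facet normal 0.336 0.040 -0.941
outer loop
vertex -0.07 0.825 0.804
vertex 0.217 0.412 0.889
vertex -0.258 0.493 0.723
endloop
endfacet
facet normal -0.862 0.503 -0.063
outer loop
vertex -0.07 0.825 0.804
vertex -0.258 0.493 0.723
vertex -0.517 0.328 2.951
endloop
endfacet
facet normal 0.335 0.037 -0.941
outer loop
vertex -0.258 0.493 0.723
vertex 0.217 0.412 0.889
vertex -0.168 0.114 0.74
endloop
endfacet
facet normal -0.963 -0.235 -0.129
outer loop
vertex -0.258 0.493 0.723
vertex -0.168 0.114 0.74
vertex -0.517 0.328 2.951
endloop
endfacet
facet normal 0.335 0.038 -0.942
outer loop
vertex -0.168 0.114 0.74
vertex 0.217 0.412 0.889
vertex 0.148 -0.091 0.844
endloop
endfacet
facet normal -0.543 -0.840 -0.004
outer loop
vertex -0.168 0.114 0.74
vertex 0.148 -0.091 0.844
vertex -0.517 0.328 2.951
endloop
endfacet
facet normal 0.337 0.038 -0.941
outer loop
vertex 0.148 -0.091 0.844
vertex 0.217 0.412 0.889
vertex 0.504 -0.0 0.975
endloop
endfacet
facet normal 0.157 -0.958 0.240
outer loop
vertex 0.148 -0.091 0.844
vertex 0.504 -0.0 0.975
vertex -0.517 0.328 2.951
endloop
endfacet
facet normal -0.754 -0.652 0.080
outer loop
vertex -2.617 -1.485 0.228
vertex -3.452 -0.643 -0.786
vertex -2.107 -2.199 -0.785
endloop
endfacet
facet normal 0.535 -0.540 0.650
outer loop
vertex -0.508 -0.817 -0.954
vertex -2.617 -1.485 0.228
vertex -2.107 -2.199 -0.785
endloop
endfacet
facet normal -0.754 -0.652 0.080
outer loop
vertex -2.107 -2.199 -0.785
vertex -3.452 -0.643 -0.786
vertex -2.942 -1.357 -1.799
endloop
endfacet
facet normal 0.381 -0.533 -0.756
outer loop
vertex -2.942 -1.357 -1.799
vertex -0.508 -0.817 -0.954
vertex -2.107 -2.199 -0.785
endloop
endfacet
facet normal -0.381 0.533 0.756
outer loop
vertex -2.617 -1.485 0.228
vertex -1.853 0.739 -0.955
vertex -3.452 -0.643 -0.786
endloop
endfacet
facet normal 0.535 -0.540 0.650
outer loop
vertex -1.018 -0.103 0.059
vertex -2.617 -1.485 0.228
vertex -0.508 -0.817 -0.954
endloop
endfacet
facet normal -0.381 0.533 0.756
outer loop
vertex -1.018 -0.103 0.059
vertex -1.853 0.739 -0.955
vertex -2.617 -1.485 0.228
endloop
endfacet
facet normal -0.535 0.540 -0.650
outer loop
vertex -3.452 -0.643 -0.786
vertex -1.853 0.739 -0.955
vertex -2.942 -1.357 -1.799
endloop
endfacet
facet normal 0.381 -0.533 -0.756
outer loop
vertex -1.343 0.025 -1.968
vertex -0.508 -0.817 -0.954
vertex -2.942 -1.357 -1.799
endloop
endfacet
facet normal -0.535 0.540 -0.650
outer loop
vertex -2.942 -1.357 -1.799
vertex -1.853 0.739 -0.955
vertex -1.343 0.025 -1.968
endloop
endfacet
facet normal 0.754 0.652 -0.080
outer loop
vertex -1.343 0.025 -1.968
vertex -1.018 -0.103 0.059
vertex -0.508 -0.817 -0.954
endloop
endfacet
facet normal 0.754 0.652 -0.080
outer loop
vertex -1.853 0.739 -0.955
vertex -1.018 -0.103 0.059
vertex -1.343 0.025 -1.968
endloop
endfacet

endsolid


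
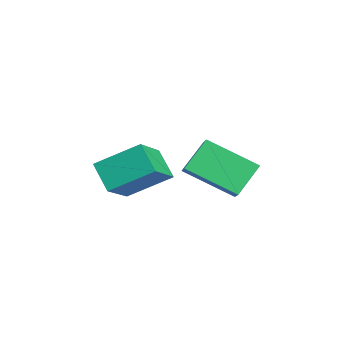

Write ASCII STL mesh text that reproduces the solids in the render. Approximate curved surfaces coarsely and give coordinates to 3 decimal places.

solid 
facet normal -0.804 0.082 -0.589
outer loop
vertex 1.731 2.869 2.694
vertex 2.595 4.461 1.735
vertex 2.321 1.989 1.765
endloop
endfacet
facet normal -0.422 -0.777 0.468
outer loop
vertex 3.005 1.919 2.265
vertex 1.731 2.869 2.694
vertex 2.321 1.989 1.765
endloop
endfacet
facet normal -0.805 0.082 -0.588
outer loop
vertex 2.321 1.989 1.765
vertex 2.595 4.461 1.735
vertex 3.185 3.581 0.805
endloop
endfacet
facet normal 0.418 -0.625 -0.660
outer loop
vertex 3.185 3.581 0.805
vertex 3.005 1.919 2.265
vertex 2.321 1.989 1.765
endloop
endfacet
facet normal -0.418 0.624 0.660
outer loop
vertex 1.731 2.869 2.694
vertex 3.279 4.391 2.235
vertex 2.595 4.461 1.735
endloop
endfacet
facet normal -0.422 -0.777 0.467
outer loop
vertex 2.415 2.799 3.195
vertex 1.731 2.869 2.694
vertex 3.005 1.919 2.265
endloop
endfacet
facet normal -0.419 0.625 0.659
outer loop
vertex 2.415 2.799 3.195
vertex 3.279 4.391 2.235
vertex 1.731 2.869 2.694
endloop
endfacet
facet normal 0.421 0.777 -0.468
outer loop
vertex 2.595 4.461 1.735
vertex 3.279 4.391 2.235
vertex 3.185 3.581 0.805
endloop
endfacet
facet normal 0.419 -0.624 -0.659
outer loop
vertex 3.869 3.511 1.306
vertex 3.005 1.919 2.265
vertex 3.185 3.581 0.805
endloop
endfacet
facet normal 0.422 0.777 -0.468
outer loop
vertex 3.185 3.581 0.805
vertex 3.279 4.391 2.235
vertex 3.869 3.511 1.306
endloop
endfacet
facet normal 0.804 -0.082 0.588
outer loop
vertex 3.869 3.511 1.306
vertex 2.415 2.799 3.195
vertex 3.005 1.919 2.265
endloop
endfacet
facet normal 0.804 -0.082 0.588
outer loop
vertex 3.279 4.391 2.235
vertex 2.415 2.799 3.195
vertex 3.869 3.511 1.306
endloop
endfacet
facet normal -0.657 0.482 -0.579
outer loop
vertex 1.463 -0.155 1.607
vertex 1.771 1.349 2.508
vertex 2.372 0.133 0.815
endloop
endfacet
facet normal -0.173 -0.845 -0.506
outer loop
vertex 3.549 -0.729 1.852
vertex 1.463 -0.155 1.607
vertex 2.372 0.133 0.815
endloop
endfacet
facet normal -0.657 0.482 -0.579
outer loop
vertex 2.372 0.133 0.815
vertex 1.771 1.349 2.508
vertex 2.68 1.637 1.716
endloop
endfacet
facet normal 0.733 0.233 -0.639
outer loop
vertex 2.68 1.637 1.716
vertex 3.549 -0.729 1.852
vertex 2.372 0.133 0.815
endloop
endfacet
facet normal -0.733 -0.233 0.639
outer loop
vertex 1.463 -0.155 1.607
vertex 2.948 0.487 3.545
vertex 1.771 1.349 2.508
endloop
endfacet
facet normal -0.173 -0.845 -0.506
outer loop
vertex 2.64 -1.017 2.644
vertex 1.463 -0.155 1.607
vertex 3.549 -0.729 1.852
endloop
endfacet
facet normal -0.733 -0.233 0.639
outer loop
vertex 2.64 -1.017 2.644
vertex 2.948 0.487 3.545
vertex 1.463 -0.155 1.607
endloop
endfacet
facet normal 0.173 0.845 0.506
outer loop
vertex 1.771 1.349 2.508
vertex 2.948 0.487 3.545
vertex 2.68 1.637 1.716
endloop
endfacet
facet normal 0.733 0.233 -0.639
outer loop
vertex 3.857 0.775 2.753
vertex 3.549 -0.729 1.852
vertex 2.68 1.637 1.716
endloop
endfacet
facet normal 0.173 0.845 0.506
outer loop
vertex 2.68 1.637 1.716
vertex 2.948 0.487 3.545
vertex 3.857 0.775 2.753
endloop
endfacet
facet normal 0.657 -0.482 0.579
outer loop
vertex 3.857 0.775 2.753
vertex 2.64 -1.017 2.644
vertex 3.549 -0.729 1.852
endloop
endfacet
facet normal 0.657 -0.482 0.579
outer loop
vertex 2.948 0.487 3.545
vertex 2.64 -1.017 2.644
vertex 3.857 0.775 2.753
endloop
endfacet

endsolid


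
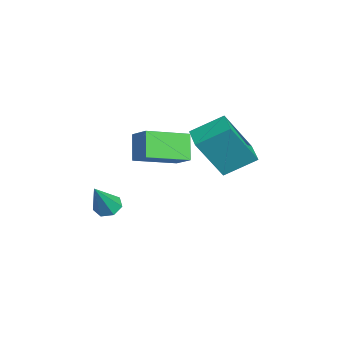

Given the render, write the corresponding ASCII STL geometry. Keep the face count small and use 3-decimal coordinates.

solid 
facet normal -0.985 -0.114 0.133
outer loop
vertex -3.723 3.155 1.646
vertex -4.099 4.227 -0.226
vertex -3.675 1.875 0.903
endloop
endfacet
facet normal 0.172 -0.490 0.855
outer loop
vertex -2.661 1.993 0.766
vertex -3.723 3.155 1.646
vertex -3.675 1.875 0.903
endloop
endfacet
facet normal -0.985 -0.114 0.132
outer loop
vertex -3.675 1.875 0.903
vertex -4.099 4.227 -0.226
vertex -4.051 2.948 -0.969
endloop
endfacet
facet normal 0.033 -0.864 -0.502
outer loop
vertex -4.051 2.948 -0.969
vertex -2.661 1.993 0.766
vertex -3.675 1.875 0.903
endloop
endfacet
facet normal -0.033 0.864 0.502
outer loop
vertex -3.723 3.155 1.646
vertex -3.085 4.345 -0.363
vertex -4.099 4.227 -0.226
endloop
endfacet
facet normal 0.172 -0.490 0.855
outer loop
vertex -2.709 3.272 1.509
vertex -3.723 3.155 1.646
vertex -2.661 1.993 0.766
endloop
endfacet
facet normal -0.032 0.864 0.502
outer loop
vertex -2.709 3.272 1.509
vertex -3.085 4.345 -0.363
vertex -3.723 3.155 1.646
endloop
endfacet
facet normal -0.172 0.490 -0.855
outer loop
vertex -4.099 4.227 -0.226
vertex -3.085 4.345 -0.363
vertex -4.051 2.948 -0.969
endloop
endfacet
facet normal 0.032 -0.865 -0.502
outer loop
vertex -3.037 3.065 -1.106
vertex -2.661 1.993 0.766
vertex -4.051 2.948 -0.969
endloop
endfacet
facet normal -0.172 0.490 -0.855
outer loop
vertex -4.051 2.948 -0.969
vertex -3.085 4.345 -0.363
vertex -3.037 3.065 -1.106
endloop
endfacet
facet normal 0.985 0.114 -0.133
outer loop
vertex -3.037 3.065 -1.106
vertex -2.709 3.272 1.509
vertex -2.661 1.993 0.766
endloop
endfacet
facet normal 0.985 0.114 -0.133
outer loop
vertex -3.085 4.345 -0.363
vertex -2.709 3.272 1.509
vertex -3.037 3.065 -1.106
endloop
endfacet
facet normal -0.433 0.314 -0.845
outer loop
vertex -2.315 -0.974 -2.546
vertex -2.818 -1.167 -2.36
vertex -2.586 -0.651 -2.287
endloop
endfacet
facet normal 0.814 0.561 0.152
outer loop
vertex -2.315 -0.974 -2.546
vertex -2.586 -0.651 -2.287
vertex -2.122 -1.673 -1.0
endloop
endfacet
facet normal -0.433 0.314 -0.845
outer loop
vertex -2.586 -0.651 -2.287
vertex -2.818 -1.167 -2.36
vertex -3.032 -0.717 -2.083
endloop
endfacet
facet normal 0.148 0.800 0.582
outer loop
vertex -2.586 -0.651 -2.287
vertex -3.032 -0.717 -2.083
vertex -2.122 -1.673 -1.0
endloop
endfacet
facet normal -0.432 0.315 -0.845
outer loop
vertex -3.032 -0.717 -2.083
vertex -2.818 -1.167 -2.36
vertex -3.317 -1.121 -2.088
endloop
endfacet
facet normal -0.529 0.364 0.766
outer loop
vertex -3.032 -0.717 -2.083
vertex -3.317 -1.121 -2.088
vertex -2.122 -1.673 -1.0
endloop
endfacet
facet normal -0.432 0.315 -0.845
outer loop
vertex -3.317 -1.121 -2.088
vertex -2.818 -1.167 -2.36
vertex -3.226 -1.56 -2.298
endloop
endfacet
facet normal -0.710 -0.418 0.567
outer loop
vertex -3.317 -1.121 -2.088
vertex -3.226 -1.56 -2.298
vertex -2.122 -1.673 -1.0
endloop
endfacet
facet normal -0.431 0.314 -0.846
outer loop
vertex -3.226 -1.56 -2.298
vertex -2.818 -1.167 -2.36
vertex -2.828 -1.703 -2.554
endloop
endfacet
facet normal -0.257 -0.957 0.135
outer loop
vertex -3.226 -1.56 -2.298
vertex -2.828 -1.703 -2.554
vertex -2.122 -1.673 -1.0
endloop
endfacet
facet normal -0.434 0.314 -0.845
outer loop
vertex -2.828 -1.703 -2.554
vertex -2.818 -1.167 -2.36
vertex -2.423 -1.442 -2.665
endloop
endfacet
facet normal 0.490 -0.847 -0.206
outer loop
vertex -2.828 -1.703 -2.554
vertex -2.423 -1.442 -2.665
vertex -2.122 -1.673 -1.0
endloop
endfacet
facet normal -0.433 0.315 -0.845
outer loop
vertex -2.423 -1.442 -2.665
vertex -2.818 -1.167 -2.36
vertex -2.315 -0.974 -2.546
endloop
endfacet
facet normal 0.965 -0.172 -0.198
outer loop
vertex -2.423 -1.442 -2.665
vertex -2.315 -0.974 -2.546
vertex -2.122 -1.673 -1.0
endloop
endfacet
facet normal -0.634 0.044 0.772
outer loop
vertex -2.268 0.201 1.808
vertex -2.831 1.83 1.253
vertex -2.984 -0.237 1.245
endloop
endfacet
facet normal 0.310 -0.900 0.307
outer loop
vertex -2.229 -0.29 0.327
vertex -2.268 0.201 1.808
vertex -2.984 -0.237 1.245
endloop
endfacet
facet normal -0.634 0.044 0.772
outer loop
vertex -2.984 -0.237 1.245
vertex -2.831 1.83 1.253
vertex -3.546 1.391 0.691
endloop
endfacet
facet normal -0.708 -0.434 -0.557
outer loop
vertex -3.546 1.391 0.691
vertex -2.229 -0.29 0.327
vertex -2.984 -0.237 1.245
endloop
endfacet
facet normal 0.708 0.434 0.557
outer loop
vertex -2.268 0.201 1.808
vertex -2.076 1.777 0.335
vertex -2.831 1.83 1.253
endloop
endfacet
facet normal 0.311 -0.900 0.306
outer loop
vertex -1.514 0.149 0.889
vertex -2.268 0.201 1.808
vertex -2.229 -0.29 0.327
endloop
endfacet
facet normal 0.708 0.434 0.557
outer loop
vertex -1.514 0.149 0.889
vertex -2.076 1.777 0.335
vertex -2.268 0.201 1.808
endloop
endfacet
facet normal -0.311 0.899 -0.307
outer loop
vertex -2.831 1.83 1.253
vertex -2.076 1.777 0.335
vertex -3.546 1.391 0.691
endloop
endfacet
facet normal -0.708 -0.434 -0.557
outer loop
vertex -2.792 1.339 -0.228
vertex -2.229 -0.29 0.327
vertex -3.546 1.391 0.691
endloop
endfacet
facet normal -0.310 0.900 -0.306
outer loop
vertex -3.546 1.391 0.691
vertex -2.076 1.777 0.335
vertex -2.792 1.339 -0.228
endloop
endfacet
facet normal 0.634 -0.044 -0.772
outer loop
vertex -2.792 1.339 -0.228
vertex -1.514 0.149 0.889
vertex -2.229 -0.29 0.327
endloop
endfacet
facet normal 0.634 -0.044 -0.772
outer loop
vertex -2.076 1.777 0.335
vertex -1.514 0.149 0.889
vertex -2.792 1.339 -0.228
endloop
endfacet

endsolid


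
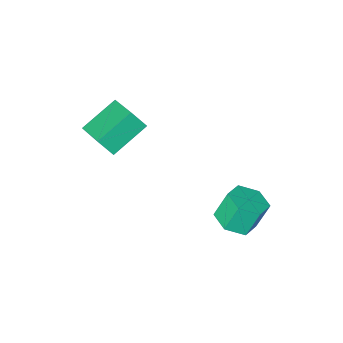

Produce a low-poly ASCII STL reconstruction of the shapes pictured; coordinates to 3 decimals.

solid 
facet normal -0.865 -0.102 0.491
outer loop
vertex 3.1 -3.706 3.804
vertex 3.276 -1.899 4.488
vertex 2.542 -3.31 2.904
endloop
endfacet
facet normal -0.091 -0.931 -0.353
outer loop
vertex 4.324 -3.101 1.892
vertex 3.1 -3.706 3.804
vertex 2.542 -3.31 2.904
endloop
endfacet
facet normal -0.865 -0.102 0.491
outer loop
vertex 2.542 -3.31 2.904
vertex 3.276 -1.899 4.488
vertex 2.719 -1.504 3.589
endloop
endfacet
facet normal -0.493 0.350 -0.796
outer loop
vertex 2.719 -1.504 3.589
vertex 4.324 -3.101 1.892
vertex 2.542 -3.31 2.904
endloop
endfacet
facet normal 0.493 -0.350 0.797
outer loop
vertex 3.1 -3.706 3.804
vertex 5.058 -1.69 3.476
vertex 3.276 -1.899 4.488
endloop
endfacet
facet normal -0.091 -0.931 -0.353
outer loop
vertex 4.881 -3.496 2.791
vertex 3.1 -3.706 3.804
vertex 4.324 -3.101 1.892
endloop
endfacet
facet normal 0.494 -0.350 0.796
outer loop
vertex 4.881 -3.496 2.791
vertex 5.058 -1.69 3.476
vertex 3.1 -3.706 3.804
endloop
endfacet
facet normal 0.091 0.931 0.353
outer loop
vertex 3.276 -1.899 4.488
vertex 5.058 -1.69 3.476
vertex 2.719 -1.504 3.589
endloop
endfacet
facet normal -0.494 0.349 -0.796
outer loop
vertex 4.5 -1.294 2.576
vertex 4.324 -3.101 1.892
vertex 2.719 -1.504 3.589
endloop
endfacet
facet normal 0.091 0.931 0.353
outer loop
vertex 2.719 -1.504 3.589
vertex 5.058 -1.69 3.476
vertex 4.5 -1.294 2.576
endloop
endfacet
facet normal 0.865 0.102 -0.491
outer loop
vertex 4.5 -1.294 2.576
vertex 4.881 -3.496 2.791
vertex 4.324 -3.101 1.892
endloop
endfacet
facet normal 0.865 0.102 -0.492
outer loop
vertex 5.058 -1.69 3.476
vertex 4.881 -3.496 2.791
vertex 4.5 -1.294 2.576
endloop
endfacet
facet normal 0.374 -0.127 -0.919
outer loop
vertex 1.337 1.9 -0.58
vertex 0.558 2.412 -0.968
vertex 1.397 2.902 -0.694
endloop
endfacet
facet normal 0.926 -0.012 0.378
outer loop
vertex 1.337 1.9 -0.58
vertex 1.397 2.902 -0.694
vertex 0.762 2.096 0.835
endloop
endfacet
facet normal 0.926 -0.012 0.378
outer loop
vertex 0.762 2.096 0.835
vertex 1.397 2.902 -0.694
vertex 0.822 3.098 0.721
endloop
endfacet
facet normal -0.373 0.127 0.919
outer loop
vertex 0.762 2.096 0.835
vertex 0.822 3.098 0.721
vertex -0.018 2.608 0.448
endloop
endfacet
facet normal 0.374 -0.127 -0.919
outer loop
vertex 1.397 2.902 -0.694
vertex 0.558 2.412 -0.968
vertex 0.618 3.414 -1.082
endloop
endfacet
facet normal 0.515 0.852 0.091
outer loop
vertex 1.397 2.902 -0.694
vertex 0.618 3.414 -1.082
vertex 0.822 3.098 0.721
endloop
endfacet
facet normal 0.515 0.852 0.091
outer loop
vertex 0.822 3.098 0.721
vertex 0.618 3.414 -1.082
vertex 0.043 3.61 0.333
endloop
endfacet
facet normal -0.373 0.128 0.919
outer loop
vertex 0.822 3.098 0.721
vertex 0.043 3.61 0.333
vertex -0.018 2.608 0.448
endloop
endfacet
facet normal 0.373 -0.127 -0.919
outer loop
vertex 0.618 3.414 -1.082
vertex 0.558 2.412 -0.968
vertex -0.222 2.924 -1.355
endloop
endfacet
facet normal -0.411 0.865 -0.287
outer loop
vertex 0.618 3.414 -1.082
vertex -0.222 2.924 -1.355
vertex 0.043 3.61 0.333
endloop
endfacet
facet normal -0.411 0.865 -0.287
outer loop
vertex 0.043 3.61 0.333
vertex -0.222 2.924 -1.355
vertex -0.797 3.12 0.06
endloop
endfacet
facet normal -0.373 0.128 0.919
outer loop
vertex 0.043 3.61 0.333
vertex -0.797 3.12 0.06
vertex -0.018 2.608 0.448
endloop
endfacet
facet normal 0.373 -0.127 -0.919
outer loop
vertex -0.222 2.924 -1.355
vertex 0.558 2.412 -0.968
vertex -0.282 1.922 -1.241
endloop
endfacet
facet normal -0.926 0.012 -0.378
outer loop
vertex -0.222 2.924 -1.355
vertex -0.282 1.922 -1.241
vertex -0.797 3.12 0.06
endloop
endfacet
facet normal -0.926 0.012 -0.378
outer loop
vertex -0.797 3.12 0.06
vertex -0.282 1.922 -1.241
vertex -0.857 2.118 0.174
endloop
endfacet
facet normal -0.374 0.127 0.919
outer loop
vertex -0.797 3.12 0.06
vertex -0.857 2.118 0.174
vertex -0.018 2.608 0.448
endloop
endfacet
facet normal 0.373 -0.128 -0.919
outer loop
vertex -0.282 1.922 -1.241
vertex 0.558 2.412 -0.968
vertex 0.497 1.41 -0.853
endloop
endfacet
facet normal -0.515 -0.852 -0.091
outer loop
vertex -0.282 1.922 -1.241
vertex 0.497 1.41 -0.853
vertex -0.857 2.118 0.174
endloop
endfacet
facet normal -0.515 -0.852 -0.091
outer loop
vertex -0.857 2.118 0.174
vertex 0.497 1.41 -0.853
vertex -0.078 1.606 0.562
endloop
endfacet
facet normal -0.374 0.127 0.919
outer loop
vertex -0.857 2.118 0.174
vertex -0.078 1.606 0.562
vertex -0.018 2.608 0.448
endloop
endfacet
facet normal 0.373 -0.128 -0.919
outer loop
vertex 0.497 1.41 -0.853
vertex 0.558 2.412 -0.968
vertex 1.337 1.9 -0.58
endloop
endfacet
facet normal 0.411 -0.865 0.287
outer loop
vertex 0.497 1.41 -0.853
vertex 1.337 1.9 -0.58
vertex -0.078 1.606 0.562
endloop
endfacet
facet normal 0.411 -0.865 0.287
outer loop
vertex -0.078 1.606 0.562
vertex 1.337 1.9 -0.58
vertex 0.762 2.096 0.835
endloop
endfacet
facet normal -0.373 0.127 0.919
outer loop
vertex -0.078 1.606 0.562
vertex 0.762 2.096 0.835
vertex -0.018 2.608 0.448
endloop
endfacet

endsolid


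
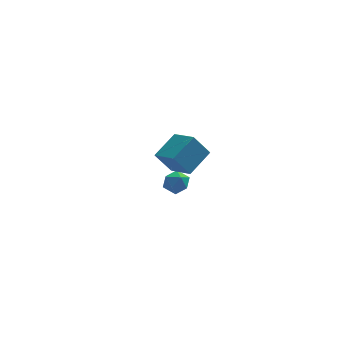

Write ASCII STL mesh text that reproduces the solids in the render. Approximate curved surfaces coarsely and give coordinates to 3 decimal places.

solid 
facet normal -0.957 0.198 0.213
outer loop
vertex -3.851 3.867 -3.819
vertex -4.086 3.121 -4.181
vertex -3.893 3.15 -3.342
endloop
endfacet
facet normal -0.521 0.494 0.696
outer loop
vertex -3.851 3.867 -3.819
vertex -3.893 3.15 -3.342
vertex -3.235 3.699 -3.239
endloop
endfacet
facet normal -0.076 0.933 0.351
outer loop
vertex -3.851 3.867 -3.819
vertex -3.235 3.699 -3.239
vertex -3.023 4.008 -4.015
endloop
endfacet
facet normal -0.236 0.909 -0.344
outer loop
vertex -3.851 3.867 -3.819
vertex -3.023 4.008 -4.015
vertex -3.549 3.651 -4.597
endloop
endfacet
facet normal -0.781 0.454 -0.429
outer loop
vertex -3.851 3.867 -3.819
vertex -3.549 3.651 -4.597
vertex -4.086 3.121 -4.181
endloop
endfacet
facet normal -0.132 -0.027 0.991
outer loop
vertex -3.235 3.699 -3.239
vertex -3.893 3.15 -3.342
vertex -3.091 2.849 -3.243
endloop
endfacet
facet normal -0.837 -0.505 0.210
outer loop
vertex -3.893 3.15 -3.342
vertex -4.086 3.121 -4.181
vertex -3.617 2.492 -3.825
endloop
endfacet
facet normal -0.553 -0.090 -0.828
outer loop
vertex -4.086 3.121 -4.181
vertex -3.549 3.651 -4.597
vertex -3.405 2.801 -4.601
endloop
endfacet
facet normal 0.327 0.645 -0.691
outer loop
vertex -3.549 3.651 -4.597
vertex -3.023 4.008 -4.015
vertex -2.747 3.35 -4.498
endloop
endfacet
facet normal 0.588 0.683 0.433
outer loop
vertex -3.023 4.008 -4.015
vertex -3.235 3.699 -3.239
vertex -2.554 3.379 -3.659
endloop
endfacet
facet normal 0.236 -0.909 0.344
outer loop
vertex -2.789 2.633 -4.021
vertex -3.091 2.849 -3.243
vertex -3.617 2.492 -3.825
endloop
endfacet
facet normal 0.076 -0.933 -0.351
outer loop
vertex -2.789 2.633 -4.021
vertex -3.617 2.492 -3.825
vertex -3.405 2.801 -4.601
endloop
endfacet
facet normal 0.521 -0.494 -0.696
outer loop
vertex -2.789 2.633 -4.021
vertex -3.405 2.801 -4.601
vertex -2.747 3.35 -4.498
endloop
endfacet
facet normal 0.957 -0.198 -0.213
outer loop
vertex -2.789 2.633 -4.021
vertex -2.747 3.35 -4.498
vertex -2.554 3.379 -3.659
endloop
endfacet
facet normal 0.781 -0.454 0.429
outer loop
vertex -2.789 2.633 -4.021
vertex -2.554 3.379 -3.659
vertex -3.091 2.849 -3.243
endloop
endfacet
facet normal -0.327 -0.645 0.691
outer loop
vertex -3.617 2.492 -3.825
vertex -3.091 2.849 -3.243
vertex -3.893 3.15 -3.342
endloop
endfacet
facet normal -0.588 -0.683 -0.433
outer loop
vertex -3.405 2.801 -4.601
vertex -3.617 2.492 -3.825
vertex -4.086 3.121 -4.181
endloop
endfacet
facet normal 0.132 0.027 -0.991
outer loop
vertex -2.747 3.35 -4.498
vertex -3.405 2.801 -4.601
vertex -3.549 3.651 -4.597
endloop
endfacet
facet normal 0.837 0.505 -0.210
outer loop
vertex -2.554 3.379 -3.659
vertex -2.747 3.35 -4.498
vertex -3.023 4.008 -4.015
endloop
endfacet
facet normal 0.553 0.090 0.828
outer loop
vertex -3.091 2.849 -3.243
vertex -2.554 3.379 -3.659
vertex -3.235 3.699 -3.239
endloop
endfacet
facet normal -0.569 -0.000 0.823
outer loop
vertex -4.281 -4.559 3.596
vertex -3.134 -3.453 4.389
vertex -5.125 -3.267 3.013
endloop
endfacet
facet normal -0.644 -0.622 -0.445
outer loop
vertex -4.266 -3.267 1.771
vertex -4.281 -4.559 3.596
vertex -5.125 -3.267 3.013
endloop
endfacet
facet normal -0.569 -0.000 0.823
outer loop
vertex -5.125 -3.267 3.013
vertex -3.134 -3.453 4.389
vertex -3.978 -2.161 3.806
endloop
endfacet
facet normal -0.511 0.783 -0.353
outer loop
vertex -3.978 -2.161 3.806
vertex -4.266 -3.267 1.771
vertex -5.125 -3.267 3.013
endloop
endfacet
facet normal 0.511 -0.783 0.353
outer loop
vertex -4.281 -4.559 3.596
vertex -2.275 -3.453 3.147
vertex -3.134 -3.453 4.389
endloop
endfacet
facet normal -0.644 -0.622 -0.445
outer loop
vertex -3.422 -4.559 2.354
vertex -4.281 -4.559 3.596
vertex -4.266 -3.267 1.771
endloop
endfacet
facet normal 0.511 -0.783 0.353
outer loop
vertex -3.422 -4.559 2.354
vertex -2.275 -3.453 3.147
vertex -4.281 -4.559 3.596
endloop
endfacet
facet normal 0.644 0.622 0.445
outer loop
vertex -3.134 -3.453 4.389
vertex -2.275 -3.453 3.147
vertex -3.978 -2.161 3.806
endloop
endfacet
facet normal -0.511 0.783 -0.353
outer loop
vertex -3.119 -2.161 2.564
vertex -4.266 -3.267 1.771
vertex -3.978 -2.161 3.806
endloop
endfacet
facet normal 0.644 0.622 0.445
outer loop
vertex -3.978 -2.161 3.806
vertex -2.275 -3.453 3.147
vertex -3.119 -2.161 2.564
endloop
endfacet
facet normal 0.569 0.000 -0.823
outer loop
vertex -3.119 -2.161 2.564
vertex -3.422 -4.559 2.354
vertex -4.266 -3.267 1.771
endloop
endfacet
facet normal 0.569 0.000 -0.823
outer loop
vertex -2.275 -3.453 3.147
vertex -3.422 -4.559 2.354
vertex -3.119 -2.161 2.564
endloop
endfacet

endsolid


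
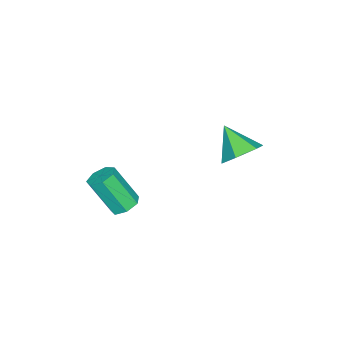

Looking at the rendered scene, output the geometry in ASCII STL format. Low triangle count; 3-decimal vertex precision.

solid 
facet normal -0.088 0.522 -0.848
outer loop
vertex 4.07 -0.965 -4.255
vertex 3.359 -0.83 -4.098
vertex 3.956 -0.432 -3.915
endloop
endfacet
facet normal 0.980 0.197 0.020
outer loop
vertex 4.07 -0.965 -4.255
vertex 3.956 -0.432 -3.915
vertex 4.251 -2.045 -2.498
endloop
endfacet
facet normal 0.980 0.197 0.020
outer loop
vertex 4.251 -2.045 -2.498
vertex 3.956 -0.432 -3.915
vertex 4.137 -1.512 -2.159
endloop
endfacet
facet normal 0.087 -0.521 0.849
outer loop
vertex 4.251 -2.045 -2.498
vertex 4.137 -1.512 -2.159
vertex 3.541 -1.91 -2.342
endloop
endfacet
facet normal -0.087 0.521 -0.849
outer loop
vertex 3.956 -0.432 -3.915
vertex 3.359 -0.83 -4.098
vertex 3.393 -0.199 -3.714
endloop
endfacet
facet normal 0.472 0.772 0.426
outer loop
vertex 3.956 -0.432 -3.915
vertex 3.393 -0.199 -3.714
vertex 4.137 -1.512 -2.159
endloop
endfacet
facet normal 0.473 0.772 0.425
outer loop
vertex 4.137 -1.512 -2.159
vertex 3.393 -0.199 -3.714
vertex 3.574 -1.278 -1.957
endloop
endfacet
facet normal 0.088 -0.522 0.849
outer loop
vertex 4.137 -1.512 -2.159
vertex 3.574 -1.278 -1.957
vertex 3.541 -1.91 -2.342
endloop
endfacet
facet normal -0.087 0.521 -0.849
outer loop
vertex 3.393 -0.199 -3.714
vertex 3.359 -0.83 -4.098
vertex 2.804 -0.441 -3.802
endloop
endfacet
facet normal -0.391 0.766 0.511
outer loop
vertex 3.393 -0.199 -3.714
vertex 2.804 -0.441 -3.802
vertex 3.574 -1.278 -1.957
endloop
endfacet
facet normal -0.391 0.765 0.511
outer loop
vertex 3.574 -1.278 -1.957
vertex 2.804 -0.441 -3.802
vertex 2.986 -1.52 -2.045
endloop
endfacet
facet normal 0.088 -0.522 0.849
outer loop
vertex 3.574 -1.278 -1.957
vertex 2.986 -1.52 -2.045
vertex 3.541 -1.91 -2.342
endloop
endfacet
facet normal -0.087 0.521 -0.849
outer loop
vertex 2.804 -0.441 -3.802
vertex 3.359 -0.83 -4.098
vertex 2.634 -0.976 -4.113
endloop
endfacet
facet normal -0.960 0.182 0.211
outer loop
vertex 2.804 -0.441 -3.802
vertex 2.634 -0.976 -4.113
vertex 2.986 -1.52 -2.045
endloop
endfacet
facet normal -0.960 0.183 0.212
outer loop
vertex 2.986 -1.52 -2.045
vertex 2.634 -0.976 -4.113
vertex 2.815 -2.056 -2.356
endloop
endfacet
facet normal 0.088 -0.521 0.849
outer loop
vertex 2.986 -1.52 -2.045
vertex 2.815 -2.056 -2.356
vertex 3.541 -1.91 -2.342
endloop
endfacet
facet normal -0.087 0.522 -0.849
outer loop
vertex 2.634 -0.976 -4.113
vertex 3.359 -0.83 -4.098
vertex 3.01 -1.401 -4.413
endloop
endfacet
facet normal -0.806 -0.538 -0.248
outer loop
vertex 2.634 -0.976 -4.113
vertex 3.01 -1.401 -4.413
vertex 2.815 -2.056 -2.356
endloop
endfacet
facet normal -0.806 -0.538 -0.248
outer loop
vertex 2.815 -2.056 -2.356
vertex 3.01 -1.401 -4.413
vertex 3.191 -2.481 -2.657
endloop
endfacet
facet normal 0.089 -0.522 0.848
outer loop
vertex 2.815 -2.056 -2.356
vertex 3.191 -2.481 -2.657
vertex 3.541 -1.91 -2.342
endloop
endfacet
facet normal -0.087 0.521 -0.849
outer loop
vertex 3.01 -1.401 -4.413
vertex 3.359 -0.83 -4.098
vertex 3.649 -1.397 -4.476
endloop
endfacet
facet normal -0.046 -0.853 -0.520
outer loop
vertex 3.01 -1.401 -4.413
vertex 3.649 -1.397 -4.476
vertex 3.191 -2.481 -2.657
endloop
endfacet
facet normal -0.045 -0.853 -0.520
outer loop
vertex 3.191 -2.481 -2.657
vertex 3.649 -1.397 -4.476
vertex 3.83 -2.476 -2.72
endloop
endfacet
facet normal 0.088 -0.522 0.849
outer loop
vertex 3.191 -2.481 -2.657
vertex 3.83 -2.476 -2.72
vertex 3.541 -1.91 -2.342
endloop
endfacet
facet normal -0.089 0.521 -0.849
outer loop
vertex 3.649 -1.397 -4.476
vertex 3.359 -0.83 -4.098
vertex 4.07 -0.965 -4.255
endloop
endfacet
facet normal 0.750 -0.526 -0.401
outer loop
vertex 3.649 -1.397 -4.476
vertex 4.07 -0.965 -4.255
vertex 3.83 -2.476 -2.72
endloop
endfacet
facet normal 0.750 -0.526 -0.401
outer loop
vertex 3.83 -2.476 -2.72
vertex 4.07 -0.965 -4.255
vertex 4.251 -2.045 -2.498
endloop
endfacet
facet normal 0.087 -0.522 0.848
outer loop
vertex 3.83 -2.476 -2.72
vertex 4.251 -2.045 -2.498
vertex 3.541 -1.91 -2.342
endloop
endfacet
facet normal 0.311 0.665 -0.679
outer loop
vertex -1.321 2.346 -3.234
vertex -2.272 2.255 -3.758
vertex -2.151 3.001 -2.972
endloop
endfacet
facet normal 0.358 0.081 0.930
outer loop
vertex -1.321 2.346 -3.234
vertex -2.151 3.001 -2.972
vertex -2.828 1.065 -2.542
endloop
endfacet
facet normal 0.310 0.665 -0.679
outer loop
vertex -2.151 3.001 -2.972
vertex -2.272 2.255 -3.758
vertex -3.103 2.91 -3.496
endloop
endfacet
facet normal -0.478 0.346 0.807
outer loop
vertex -2.151 3.001 -2.972
vertex -3.103 2.91 -3.496
vertex -2.828 1.065 -2.542
endloop
endfacet
facet normal 0.310 0.665 -0.679
outer loop
vertex -3.103 2.91 -3.496
vertex -2.272 2.255 -3.758
vertex -3.224 2.165 -4.281
endloop
endfacet
facet normal -0.980 -0.046 0.194
outer loop
vertex -3.103 2.91 -3.496
vertex -3.224 2.165 -4.281
vertex -2.828 1.065 -2.542
endloop
endfacet
facet normal 0.310 0.665 -0.679
outer loop
vertex -3.224 2.165 -4.281
vertex -2.272 2.255 -3.758
vertex -2.393 1.509 -4.544
endloop
endfacet
facet normal -0.648 -0.702 -0.296
outer loop
vertex -3.224 2.165 -4.281
vertex -2.393 1.509 -4.544
vertex -2.828 1.065 -2.542
endloop
endfacet
facet normal 0.311 0.665 -0.679
outer loop
vertex -2.393 1.509 -4.544
vertex -2.272 2.255 -3.758
vertex -1.442 1.6 -4.02
endloop
endfacet
facet normal 0.188 -0.967 -0.174
outer loop
vertex -2.393 1.509 -4.544
vertex -1.442 1.6 -4.02
vertex -2.828 1.065 -2.542
endloop
endfacet
facet normal 0.311 0.665 -0.679
outer loop
vertex -1.442 1.6 -4.02
vertex -2.272 2.255 -3.758
vertex -1.321 2.346 -3.234
endloop
endfacet
facet normal 0.690 -0.575 0.439
outer loop
vertex -1.442 1.6 -4.02
vertex -1.321 2.346 -3.234
vertex -2.828 1.065 -2.542
endloop
endfacet

endsolid


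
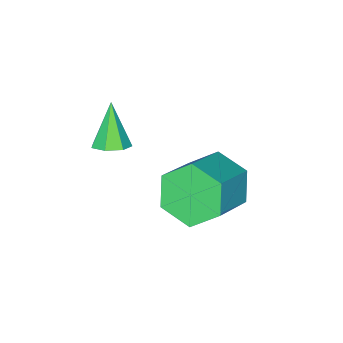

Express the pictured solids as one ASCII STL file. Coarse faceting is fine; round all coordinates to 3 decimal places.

solid 
facet normal 0.388 0.353 -0.851
outer loop
vertex 1.324 -0.588 -0.125
vertex 0.848 -0.337 -0.238
vertex 1.28 -0.142 0.04
endloop
endfacet
facet normal 0.732 -0.172 0.659
outer loop
vertex 1.324 -0.588 -0.125
vertex 1.28 -0.142 0.04
vertex 0.312 -0.823 0.938
endloop
endfacet
facet normal 0.388 0.354 -0.851
outer loop
vertex 1.28 -0.142 0.04
vertex 0.848 -0.337 -0.238
vertex 0.911 0.157 -0.004
endloop
endfacet
facet normal 0.341 0.535 0.773
outer loop
vertex 1.28 -0.142 0.04
vertex 0.911 0.157 -0.004
vertex 0.312 -0.823 0.938
endloop
endfacet
facet normal 0.387 0.354 -0.851
outer loop
vertex 0.911 0.157 -0.004
vertex 0.848 -0.337 -0.238
vertex 0.494 0.084 -0.224
endloop
endfacet
facet normal -0.407 0.750 0.522
outer loop
vertex 0.911 0.157 -0.004
vertex 0.494 0.084 -0.224
vertex 0.312 -0.823 0.938
endloop
endfacet
facet normal 0.387 0.354 -0.851
outer loop
vertex 0.494 0.084 -0.224
vertex 0.848 -0.337 -0.238
vertex 0.343 -0.306 -0.455
endloop
endfacet
facet normal -0.946 0.310 0.094
outer loop
vertex 0.494 0.084 -0.224
vertex 0.343 -0.306 -0.455
vertex 0.312 -0.823 0.938
endloop
endfacet
facet normal 0.388 0.351 -0.852
outer loop
vertex 0.343 -0.306 -0.455
vertex 0.848 -0.337 -0.238
vertex 0.572 -0.719 -0.521
endloop
endfacet
facet normal -0.871 -0.453 -0.188
outer loop
vertex 0.343 -0.306 -0.455
vertex 0.572 -0.719 -0.521
vertex 0.312 -0.823 0.938
endloop
endfacet
facet normal 0.388 0.351 -0.852
outer loop
vertex 0.572 -0.719 -0.521
vertex 0.848 -0.337 -0.238
vertex 1.009 -0.845 -0.374
endloop
endfacet
facet normal -0.240 -0.964 -0.112
outer loop
vertex 0.572 -0.719 -0.521
vertex 1.009 -0.845 -0.374
vertex 0.312 -0.823 0.938
endloop
endfacet
facet normal 0.387 0.351 -0.852
outer loop
vertex 1.009 -0.845 -0.374
vertex 0.848 -0.337 -0.238
vertex 1.324 -0.588 -0.125
endloop
endfacet
facet normal 0.474 -0.839 0.266
outer loop
vertex 1.009 -0.845 -0.374
vertex 1.324 -0.588 -0.125
vertex 0.312 -0.823 0.938
endloop
endfacet
facet normal -0.848 -0.182 -0.497
outer loop
vertex -1.093 1.647 -3.489
vertex -1.513 1.307 -2.647
vertex -1.582 2.276 -2.885
endloop
endfacet
facet normal 0.202 0.756 -0.623
outer loop
vertex -1.093 1.647 -3.489
vertex -1.582 2.276 -2.885
vertex 0.332 1.954 -2.654
endloop
endfacet
facet normal 0.202 0.756 -0.622
outer loop
vertex 0.332 1.954 -2.654
vertex -1.582 2.276 -2.885
vertex -0.157 2.582 -2.05
endloop
endfacet
facet normal 0.848 0.183 0.497
outer loop
vertex 0.332 1.954 -2.654
vertex -0.157 2.582 -2.05
vertex -0.087 1.613 -1.813
endloop
endfacet
facet normal -0.848 -0.182 -0.497
outer loop
vertex -1.582 2.276 -2.885
vertex -1.513 1.307 -2.647
vertex -2.002 1.935 -2.043
endloop
endfacet
facet normal -0.323 0.922 0.213
outer loop
vertex -1.582 2.276 -2.885
vertex -2.002 1.935 -2.043
vertex -0.157 2.582 -2.05
endloop
endfacet
facet normal -0.323 0.923 0.212
outer loop
vertex -0.157 2.582 -2.05
vertex -2.002 1.935 -2.043
vertex -0.577 2.242 -1.208
endloop
endfacet
facet normal 0.848 0.183 0.497
outer loop
vertex -0.157 2.582 -2.05
vertex -0.577 2.242 -1.208
vertex -0.087 1.613 -1.813
endloop
endfacet
facet normal -0.848 -0.183 -0.497
outer loop
vertex -2.002 1.935 -2.043
vertex -1.513 1.307 -2.647
vertex -1.932 0.966 -1.806
endloop
endfacet
facet normal -0.525 0.166 0.835
outer loop
vertex -2.002 1.935 -2.043
vertex -1.932 0.966 -1.806
vertex -0.577 2.242 -1.208
endloop
endfacet
facet normal -0.525 0.166 0.835
outer loop
vertex -0.577 2.242 -1.208
vertex -1.932 0.966 -1.806
vertex -0.507 1.273 -0.971
endloop
endfacet
facet normal 0.848 0.183 0.497
outer loop
vertex -0.577 2.242 -1.208
vertex -0.507 1.273 -0.971
vertex -0.087 1.613 -1.813
endloop
endfacet
facet normal -0.848 -0.183 -0.497
outer loop
vertex -1.932 0.966 -1.806
vertex -1.513 1.307 -2.647
vertex -1.443 0.338 -2.41
endloop
endfacet
facet normal -0.202 -0.756 0.623
outer loop
vertex -1.932 0.966 -1.806
vertex -1.443 0.338 -2.41
vertex -0.507 1.273 -0.971
endloop
endfacet
facet normal -0.203 -0.756 0.623
outer loop
vertex -0.507 1.273 -0.971
vertex -1.443 0.338 -2.41
vertex -0.018 0.644 -1.575
endloop
endfacet
facet normal 0.848 0.182 0.497
outer loop
vertex -0.507 1.273 -0.971
vertex -0.018 0.644 -1.575
vertex -0.087 1.613 -1.813
endloop
endfacet
facet normal -0.848 -0.183 -0.497
outer loop
vertex -1.443 0.338 -2.41
vertex -1.513 1.307 -2.647
vertex -1.023 0.678 -3.252
endloop
endfacet
facet normal 0.322 -0.923 -0.212
outer loop
vertex -1.443 0.338 -2.41
vertex -1.023 0.678 -3.252
vertex -0.018 0.644 -1.575
endloop
endfacet
facet normal 0.323 -0.922 -0.212
outer loop
vertex -0.018 0.644 -1.575
vertex -1.023 0.678 -3.252
vertex 0.402 0.985 -2.417
endloop
endfacet
facet normal 0.848 0.182 0.497
outer loop
vertex -0.018 0.644 -1.575
vertex 0.402 0.985 -2.417
vertex -0.087 1.613 -1.813
endloop
endfacet
facet normal -0.848 -0.183 -0.497
outer loop
vertex -1.023 0.678 -3.252
vertex -1.513 1.307 -2.647
vertex -1.093 1.647 -3.489
endloop
endfacet
facet normal 0.525 -0.166 -0.835
outer loop
vertex -1.023 0.678 -3.252
vertex -1.093 1.647 -3.489
vertex 0.402 0.985 -2.417
endloop
endfacet
facet normal 0.525 -0.166 -0.835
outer loop
vertex 0.402 0.985 -2.417
vertex -1.093 1.647 -3.489
vertex 0.332 1.954 -2.654
endloop
endfacet
facet normal 0.848 0.183 0.497
outer loop
vertex 0.402 0.985 -2.417
vertex 0.332 1.954 -2.654
vertex -0.087 1.613 -1.813
endloop
endfacet

endsolid
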